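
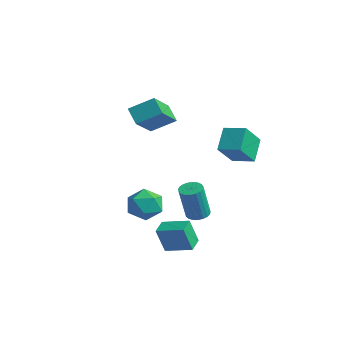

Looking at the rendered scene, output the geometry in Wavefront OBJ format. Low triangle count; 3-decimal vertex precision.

v 1.543 1.591 -2.194
v 2.136 1.735 -2.206
v 2.309 1.194 -0.299
v 1.717 1.049 -0.286
v 2.03 1.954 -2.135
v 2.203 1.413 -0.227
v 1.84 2.11 -2.073
v 2.013 1.569 -0.166
v 1.598 2.176 -2.032
v 1.771 1.635 -0.125
v 1.347 2.142 -2.019
v 1.521 1.6 -0.112
v 1.13 2.011 -2.037
v 1.304 1.47 -0.13
v 0.985 1.808 -2.081
v 1.158 1.267 -0.174
v 0.936 1.568 -2.145
v 1.109 1.026 -0.238
v 0.992 1.331 -2.217
v 1.165 0.79 -0.31
v 1.143 1.14 -2.285
v 1.316 0.598 -0.378
v 1.364 1.026 -2.338
v 1.537 0.484 -0.431
v 1.616 1.01 -2.365
v 1.789 0.468 -0.458
v 1.855 1.094 -2.363
v 2.028 0.553 -0.456
v 2.04 1.265 -2.331
v 2.213 0.723 -0.424
v 2.14 1.491 -2.276
v 2.313 0.95 -0.369
v -0.484 0.834 -1.652
v 0.083 0.027 -1.352
v -1.323 -0.147 -2.708
v -0.756 -0.954 -2.408
v -1.435 -0.532 -1.758
v -0.917 0.075 -1.106
v -0.323 -0.195 -2.954
v 0.195 0.412 -2.302
v 0.182 -0.608 -2.157
v -0.505 -0.817 -1.418
v -0.735 0.697 -2.642
v -1.422 0.488 -1.903
v 1.397 3.991 2.171
v 1.827 2.834 3.369
v 2.412 4.579 2.375
v 2.842 3.422 3.573
v 2.058 3.198 1.167
v 2.488 2.041 2.365
v 3.073 3.786 1.371
v 3.503 2.629 2.569
v 1.981 -0.227 -3.408
v 1.875 -0.674 -2.012
v 3.114 0.575 -3.066
v 3.008 0.128 -1.669
v 2.532 -0.928 -3.591
v 2.426 -1.375 -2.194
v 3.665 -0.126 -3.248
v 3.559 -0.573 -1.852
v -3.657 2.206 1.324
v -2.672 0.731 2.521
v -4.485 2.251 2.061
v -3.5 0.777 3.259
v -2.94 3.283 2.061
v -1.955 1.809 3.259
v -3.768 3.329 2.799
v -2.783 1.854 3.996
f 2 1 5
f 2 5 3
f 3 5 6
f 3 6 4
f 5 1 7
f 5 7 6
f 6 7 8
f 6 8 4
f 7 1 9
f 7 9 8
f 8 9 10
f 8 10 4
f 9 1 11
f 9 11 10
f 10 11 12
f 10 12 4
f 11 1 13
f 11 13 12
f 12 13 14
f 12 14 4
f 13 1 15
f 13 15 14
f 14 15 16
f 14 16 4
f 15 1 17
f 15 17 16
f 16 17 18
f 16 18 4
f 17 1 19
f 17 19 18
f 18 19 20
f 18 20 4
f 19 1 21
f 19 21 20
f 20 21 22
f 20 22 4
f 21 1 23
f 21 23 22
f 22 23 24
f 22 24 4
f 23 1 25
f 23 25 24
f 24 25 26
f 24 26 4
f 25 1 27
f 25 27 26
f 26 27 28
f 26 28 4
f 27 1 29
f 27 29 28
f 28 29 30
f 28 30 4
f 29 1 31
f 29 31 30
f 30 31 32
f 30 32 4
f 31 1 2
f 31 2 32
f 32 2 3
f 32 3 4
f 33 44 38
f 33 38 34
f 33 34 40
f 33 40 43
f 33 43 44
f 34 38 42
f 38 44 37
f 44 43 35
f 43 40 39
f 40 34 41
f 36 42 37
f 36 37 35
f 36 35 39
f 36 39 41
f 36 41 42
f 37 42 38
f 35 37 44
f 39 35 43
f 41 39 40
f 42 41 34
f 46 48 45
f 49 46 45
f 45 48 47
f 47 49 45
f 46 52 48
f 50 46 49
f 50 52 46
f 48 52 47
f 51 49 47
f 47 52 51
f 51 50 49
f 52 50 51
f 54 56 53
f 57 54 53
f 53 56 55
f 55 57 53
f 54 60 56
f 58 54 57
f 58 60 54
f 56 60 55
f 59 57 55
f 55 60 59
f 59 58 57
f 60 58 59
f 62 64 61
f 65 62 61
f 61 64 63
f 63 65 61
f 62 68 64
f 66 62 65
f 66 68 62
f 64 68 63
f 67 65 63
f 63 68 67
f 67 66 65
f 68 66 67



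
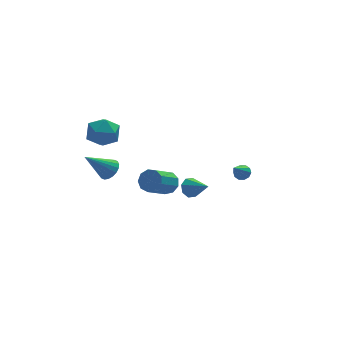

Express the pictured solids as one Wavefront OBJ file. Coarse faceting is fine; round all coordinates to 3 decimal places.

v -3.436 3.826 -1.538
v -2.424 3.665 -1.719
v -3.496 2.415 -0.621
v -2.484 2.254 -0.802
v -2.785 3.045 -0.196
v -2.747 3.917 -0.763
v -3.173 2.163 -1.577
v -3.135 3.035 -2.144
v -2.261 2.637 -1.744
v -2.021 3.182 -0.89
v -3.899 2.898 -1.45
v -3.659 3.443 -0.596
v 4.259 1.221 -4.516
v 4.513 0.796 -4.637
v 3.541 0.499 -3.484
v 4.678 0.947 -4.416
v 4.683 1.204 -4.233
v 4.527 1.467 -4.157
v 4.268 1.636 -4.219
v 4.006 1.647 -4.394
v 3.841 1.495 -4.615
v 3.836 1.239 -4.799
v 3.992 0.976 -4.874
v 4.251 0.807 -4.812
v 0.32 -2.572 -2.215
v 0.83 -2.514 -2.58
v 0.96 -3.608 -1.485
v 0.848 -2.229 -2.192
v 0.557 -2.145 -1.817
v 0.126 -2.311 -1.675
v -0.19 -2.63 -1.85
v -0.208 -2.915 -2.239
v 0.083 -2.999 -2.613
v 0.513 -2.833 -2.755
v -2.763 2.551 -3.889
v -2.381 2.983 -3.474
v -4.117 2.449 -2.531
v -2.56 3.184 -3.639
v -2.78 3.26 -3.852
v -2.997 3.196 -4.073
v -3.167 3.004 -4.258
v -3.257 2.722 -4.369
v -3.249 2.407 -4.385
v -3.145 2.12 -4.303
v -2.965 1.919 -4.139
v -2.745 1.843 -3.925
v -2.529 1.907 -3.704
v -2.359 2.099 -3.519
v -2.269 2.381 -3.408
v -2.276 2.696 -3.392
v -0.203 0.197 -3.752
v 0.349 -0.036 -3.335
v -0.785 -0.89 -2.311
v -1.337 -0.657 -2.728
v 0.176 0.4 -3.163
v -0.957 -0.454 -2.138
v -0.174 0.741 -3.266
v -1.307 -0.113 -2.242
v -0.538 0.827 -3.597
v -1.671 -0.027 -2.573
v -0.745 0.618 -4
v -1.879 -0.235 -2.976
v -0.699 0.213 -4.288
v -1.833 -0.641 -3.263
v -0.421 -0.2 -4.324
v -1.555 -1.054 -3.3
v -0.041 -0.428 -4.093
v -1.175 -1.281 -3.069
v 0.263 -0.363 -3.703
v -0.871 -1.216 -2.679
f 1 12 6
f 1 6 2
f 1 2 8
f 1 8 11
f 1 11 12
f 2 6 10
f 6 12 5
f 12 11 3
f 11 8 7
f 8 2 9
f 4 10 5
f 4 5 3
f 4 3 7
f 4 7 9
f 4 9 10
f 5 10 6
f 3 5 12
f 7 3 11
f 9 7 8
f 10 9 2
f 14 13 16
f 14 16 15
f 16 13 17
f 16 17 15
f 17 13 18
f 17 18 15
f 18 13 19
f 18 19 15
f 19 13 20
f 19 20 15
f 20 13 21
f 20 21 15
f 21 13 22
f 21 22 15
f 22 13 23
f 22 23 15
f 23 13 24
f 23 24 15
f 24 13 14
f 24 14 15
f 26 25 28
f 26 28 27
f 28 25 29
f 28 29 27
f 29 25 30
f 29 30 27
f 30 25 31
f 30 31 27
f 31 25 32
f 31 32 27
f 32 25 33
f 32 33 27
f 33 25 34
f 33 34 27
f 34 25 26
f 34 26 27
f 36 35 38
f 36 38 37
f 38 35 39
f 38 39 37
f 39 35 40
f 39 40 37
f 40 35 41
f 40 41 37
f 41 35 42
f 41 42 37
f 42 35 43
f 42 43 37
f 43 35 44
f 43 44 37
f 44 35 45
f 44 45 37
f 45 35 46
f 45 46 37
f 46 35 47
f 46 47 37
f 47 35 48
f 47 48 37
f 48 35 49
f 48 49 37
f 49 35 50
f 49 50 37
f 50 35 36
f 50 36 37
f 52 51 55
f 52 55 53
f 53 55 56
f 53 56 54
f 55 51 57
f 55 57 56
f 56 57 58
f 56 58 54
f 57 51 59
f 57 59 58
f 58 59 60
f 58 60 54
f 59 51 61
f 59 61 60
f 60 61 62
f 60 62 54
f 61 51 63
f 61 63 62
f 62 63 64
f 62 64 54
f 63 51 65
f 63 65 64
f 64 65 66
f 64 66 54
f 65 51 67
f 65 67 66
f 66 67 68
f 66 68 54
f 67 51 69
f 67 69 68
f 68 69 70
f 68 70 54
f 69 51 52
f 69 52 70
f 70 52 53
f 70 53 54



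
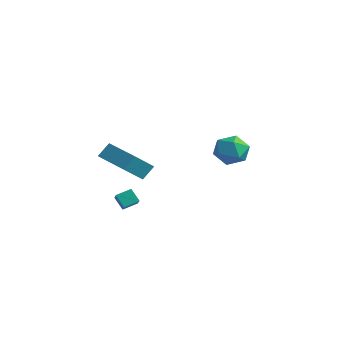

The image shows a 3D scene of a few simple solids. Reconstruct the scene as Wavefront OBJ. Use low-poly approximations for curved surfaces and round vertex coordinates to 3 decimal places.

v 3.396 3.825 -1.387
v 4.059 3.414 -2.011
v 3.161 2.386 -0.689
v 3.824 1.975 -1.313
v 4.13 2.614 -0.608
v 4.275 3.503 -1.04
v 2.945 2.297 -1.66
v 3.09 3.186 -2.092
v 3.78 2.469 -2.179
v 4.513 2.665 -1.529
v 2.707 3.135 -1.171
v 3.44 3.331 -0.521
v 1.823 -2.6 -1.694
v 1.976 -3.798 -0.723
v 1.901 -2.01 -0.979
v 2.054 -3.208 -0.008
v 3.826 -2.552 -1.952
v 3.979 -3.75 -0.981
v 3.904 -1.962 -1.237
v 4.057 -3.16 -0.266
v 3.576 -3.541 -3.749
v 3.088 -3.655 -3.112
v 3.801 -2.835 -3.449
v 3.313 -2.949 -2.813
v 4.427 -4.051 -3.187
v 3.939 -4.165 -2.551
v 4.652 -3.345 -2.888
v 4.164 -3.459 -2.251
f 1 12 6
f 1 6 2
f 1 2 8
f 1 8 11
f 1 11 12
f 2 6 10
f 6 12 5
f 12 11 3
f 11 8 7
f 8 2 9
f 4 10 5
f 4 5 3
f 4 3 7
f 4 7 9
f 4 9 10
f 5 10 6
f 3 5 12
f 7 3 11
f 9 7 8
f 10 9 2
f 14 16 13
f 17 14 13
f 13 16 15
f 15 17 13
f 14 20 16
f 18 14 17
f 18 20 14
f 16 20 15
f 19 17 15
f 15 20 19
f 19 18 17
f 20 18 19
f 22 24 21
f 25 22 21
f 21 24 23
f 23 25 21
f 22 28 24
f 26 22 25
f 26 28 22
f 24 28 23
f 27 25 23
f 23 28 27
f 27 26 25
f 28 26 27



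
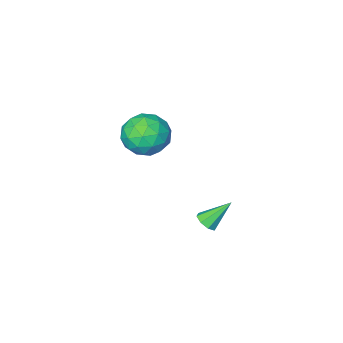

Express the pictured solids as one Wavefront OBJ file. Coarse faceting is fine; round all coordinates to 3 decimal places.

v 4.004 1.782 -2.734
v 4.365 1.575 -2.345
v 3.016 2.178 -1.606
v 4.436 1.997 -2.431
v 4.254 2.293 -2.694
v 3.925 2.29 -2.981
v 3.642 1.99 -3.123
v 3.571 1.568 -3.037
v 3.753 1.272 -2.774
v 4.082 1.275 -2.487
v 2.604 -3.537 -1.492
v 3.718 -3.229 -1.88
v 3.402 -4.491 0.04
v 4.516 -4.183 -0.348
v 3.765 -3.328 0.09
v 3.271 -2.738 -0.857
v 3.849 -4.982 -0.983
v 3.355 -4.392 -1.93
v 4.487 -4.122 -1.566
v 4.436 -3.099 -0.903
v 2.684 -4.621 -0.937
v 2.633 -3.598 -0.274
v 3.091 -3.3 -1.821
v 4.029 -4.42 -0.019
v 3.587 -3.918 0.238
v 4.242 -3.737 0.01
v 2.828 -3.011 -1.219
v 3.483 -2.83 -1.448
v 3.511 -2.888 -0.289
v 3.637 -4.89 -0.392
v 4.292 -4.709 -0.621
v 2.878 -3.983 -1.85
v 3.533 -3.802 -2.078
v 3.609 -4.832 -1.551
v 4.198 -3.643 -1.864
v 4.667 -4.203 -0.963
v 4.275 -4.673 -1.337
v 3.985 -4.327 -1.893
v 4.168 -3.042 -1.474
v 4.637 -3.602 -0.573
v 4.195 -3.1 -0.316
v 3.905 -2.754 -0.873
v 4.62 -3.567 -1.289
v 2.483 -4.118 -1.267
v 2.952 -4.678 -0.366
v 3.215 -4.966 -0.967
v 2.925 -4.62 -1.524
v 2.453 -3.517 -0.877
v 2.922 -4.077 0.024
v 3.135 -3.393 0.053
v 2.845 -3.047 -0.503
v 2.5 -4.153 -0.551
f 2 1 4
f 2 4 3
f 4 1 5
f 4 5 3
f 5 1 6
f 5 6 3
f 6 1 7
f 6 7 3
f 7 1 8
f 7 8 3
f 8 1 9
f 8 9 3
f 9 1 10
f 9 10 3
f 10 1 2
f 10 2 3
f 11 48 27
f 48 22 51
f 27 51 16
f 48 51 27
f 11 27 23
f 27 16 28
f 23 28 12
f 27 28 23
f 11 23 32
f 23 12 33
f 32 33 18
f 23 33 32
f 11 32 44
f 32 18 47
f 44 47 21
f 32 47 44
f 11 44 48
f 44 21 52
f 48 52 22
f 44 52 48
f 12 28 39
f 28 16 42
f 39 42 20
f 28 42 39
f 16 51 29
f 51 22 50
f 29 50 15
f 51 50 29
f 22 52 49
f 52 21 45
f 49 45 13
f 52 45 49
f 21 47 46
f 47 18 34
f 46 34 17
f 47 34 46
f 18 33 38
f 33 12 35
f 38 35 19
f 33 35 38
f 14 40 26
f 40 20 41
f 26 41 15
f 40 41 26
f 14 26 24
f 26 15 25
f 24 25 13
f 26 25 24
f 14 24 31
f 24 13 30
f 31 30 17
f 24 30 31
f 14 31 36
f 31 17 37
f 36 37 19
f 31 37 36
f 14 36 40
f 36 19 43
f 40 43 20
f 36 43 40
f 15 41 29
f 41 20 42
f 29 42 16
f 41 42 29
f 13 25 49
f 25 15 50
f 49 50 22
f 25 50 49
f 17 30 46
f 30 13 45
f 46 45 21
f 30 45 46
f 19 37 38
f 37 17 34
f 38 34 18
f 37 34 38
f 20 43 39
f 43 19 35
f 39 35 12
f 43 35 39



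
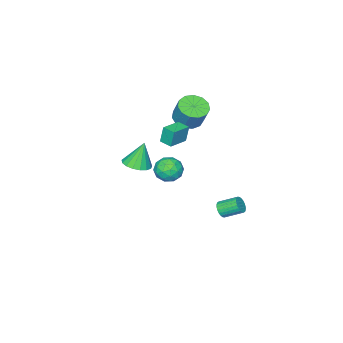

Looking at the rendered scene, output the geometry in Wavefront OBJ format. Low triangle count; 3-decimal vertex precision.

v -1.933 -1.434 3.189
v -1.133 -1.966 3.324
v -0.907 -1.278 4.705
v -1.707 -0.746 4.571
v -0.973 -1.509 3.07
v -0.747 -0.821 4.451
v -1.118 -1.029 2.854
v -0.892 -0.34 4.236
v -1.522 -0.677 2.745
v -1.296 0.012 4.126
v -2.056 -0.565 2.776
v -1.83 0.123 4.158
v -2.551 -0.73 2.939
v -2.325 -0.041 4.321
v -2.85 -1.118 3.181
v -2.624 -0.429 4.563
v -2.858 -1.606 3.426
v -2.632 -0.918 4.808
v -2.572 -2.04 3.596
v -2.346 -1.352 4.977
v -2.083 -2.282 3.636
v -1.857 -1.594 5.018
v -1.547 -2.254 3.535
v -1.321 -1.566 4.916
v -2.517 0.789 -4.295
v -2.257 0.623 -3.78
v -2.863 1.626 -3.151
v -3.123 1.791 -3.665
v -2.098 0.772 -3.865
v -2.704 1.775 -3.236
v -2.003 0.924 -4.016
v -2.609 1.927 -3.387
v -1.986 1.056 -4.209
v -2.593 2.058 -3.58
v -2.05 1.146 -4.415
v -2.657 2.149 -3.786
v -2.186 1.182 -4.603
v -2.792 2.185 -3.974
v -2.371 1.159 -4.744
v -2.977 2.161 -4.115
v -2.579 1.078 -4.816
v -3.185 2.081 -4.187
v -2.777 0.954 -4.809
v -3.383 1.957 -4.18
v -2.936 0.805 -4.724
v -3.542 1.808 -4.095
v -3.031 0.653 -4.573
v -3.637 1.656 -3.944
v -3.047 0.522 -4.38
v -3.654 1.524 -3.751
v -2.983 0.431 -4.174
v -3.59 1.434 -3.545
v -2.848 0.395 -3.986
v -3.454 1.398 -3.357
v -2.663 0.419 -3.845
v -3.269 1.421 -3.216
v -2.455 0.499 -3.773
v -3.061 1.502 -3.144
v 1.73 1.387 2.175
v 2.201 1.554 2.941
v 2.979 0.966 1.499
v 3.45 1.133 2.265
v 2.861 0.434 2.233
v 2.09 0.693 2.651
v 3.09 1.827 1.789
v 2.319 2.086 2.207
v 3.042 1.826 2.703
v 2.9 0.965 2.977
v 2.28 1.555 1.463
v 2.138 0.694 1.737
v 1.856 1.507 2.617
v 3.324 1.013 1.823
v 2.978 0.602 1.804
v 3.255 0.7 2.255
v 1.791 1.001 2.447
v 2.068 1.099 2.897
v 2.456 0.441 2.481
v 3.112 1.421 1.543
v 3.389 1.519 1.993
v 1.925 1.82 2.185
v 2.202 1.918 2.636
v 2.724 2.079 1.959
v 2.627 1.765 2.927
v 3.361 1.518 2.53
v 3.149 1.926 2.25
v 2.696 2.078 2.496
v 2.544 1.259 3.089
v 3.278 1.012 2.692
v 2.932 0.601 2.673
v 2.479 0.753 2.918
v 3.038 1.419 2.949
v 1.902 1.508 1.748
v 2.636 1.261 1.351
v 2.701 1.767 1.522
v 2.248 1.919 1.767
v 1.819 1.002 1.91
v 2.553 0.755 1.513
v 2.484 0.442 1.944
v 2.031 0.594 2.19
v 2.142 1.101 1.491
v -0.451 -1.072 2.496
v -0.62 -0.97 3.649
v -0.475 -0.246 2.42
v -0.644 -0.144 3.573
v 0.884 -1.016 2.687
v 0.715 -0.914 3.84
v 0.86 -0.19 2.611
v 0.691 -0.088 3.764
v 1.2 -2.617 0.123
v 1.999 -2.177 0.307
v 0.72 -2.443 1.797
v 1.721 -1.849 0.193
v 1.323 -1.697 0.063
v 0.897 -1.755 -0.053
v 0.541 -2.011 -0.129
v 0.336 -2.406 -0.147
v 0.329 -2.848 -0.103
v 0.521 -3.238 -0.008
v 0.869 -3.486 0.118
v 1.293 -3.534 0.245
v 1.696 -3.372 0.344
v 1.985 -3.037 0.392
v 2.094 -2.606 0.379
f 2 1 5
f 2 5 3
f 3 5 6
f 3 6 4
f 5 1 7
f 5 7 6
f 6 7 8
f 6 8 4
f 7 1 9
f 7 9 8
f 8 9 10
f 8 10 4
f 9 1 11
f 9 11 10
f 10 11 12
f 10 12 4
f 11 1 13
f 11 13 12
f 12 13 14
f 12 14 4
f 13 1 15
f 13 15 14
f 14 15 16
f 14 16 4
f 15 1 17
f 15 17 16
f 16 17 18
f 16 18 4
f 17 1 19
f 17 19 18
f 18 19 20
f 18 20 4
f 19 1 21
f 19 21 20
f 20 21 22
f 20 22 4
f 21 1 23
f 21 23 22
f 22 23 24
f 22 24 4
f 23 1 2
f 23 2 24
f 24 2 3
f 24 3 4
f 26 25 29
f 26 29 27
f 27 29 30
f 27 30 28
f 29 25 31
f 29 31 30
f 30 31 32
f 30 32 28
f 31 25 33
f 31 33 32
f 32 33 34
f 32 34 28
f 33 25 35
f 33 35 34
f 34 35 36
f 34 36 28
f 35 25 37
f 35 37 36
f 36 37 38
f 36 38 28
f 37 25 39
f 37 39 38
f 38 39 40
f 38 40 28
f 39 25 41
f 39 41 40
f 40 41 42
f 40 42 28
f 41 25 43
f 41 43 42
f 42 43 44
f 42 44 28
f 43 25 45
f 43 45 44
f 44 45 46
f 44 46 28
f 45 25 47
f 45 47 46
f 46 47 48
f 46 48 28
f 47 25 49
f 47 49 48
f 48 49 50
f 48 50 28
f 49 25 51
f 49 51 50
f 50 51 52
f 50 52 28
f 51 25 53
f 51 53 52
f 52 53 54
f 52 54 28
f 53 25 55
f 53 55 54
f 54 55 56
f 54 56 28
f 55 25 57
f 55 57 56
f 56 57 58
f 56 58 28
f 57 25 26
f 57 26 58
f 58 26 27
f 58 27 28
f 59 96 75
f 96 70 99
f 75 99 64
f 96 99 75
f 59 75 71
f 75 64 76
f 71 76 60
f 75 76 71
f 59 71 80
f 71 60 81
f 80 81 66
f 71 81 80
f 59 80 92
f 80 66 95
f 92 95 69
f 80 95 92
f 59 92 96
f 92 69 100
f 96 100 70
f 92 100 96
f 60 76 87
f 76 64 90
f 87 90 68
f 76 90 87
f 64 99 77
f 99 70 98
f 77 98 63
f 99 98 77
f 70 100 97
f 100 69 93
f 97 93 61
f 100 93 97
f 69 95 94
f 95 66 82
f 94 82 65
f 95 82 94
f 66 81 86
f 81 60 83
f 86 83 67
f 81 83 86
f 62 88 74
f 88 68 89
f 74 89 63
f 88 89 74
f 62 74 72
f 74 63 73
f 72 73 61
f 74 73 72
f 62 72 79
f 72 61 78
f 79 78 65
f 72 78 79
f 62 79 84
f 79 65 85
f 84 85 67
f 79 85 84
f 62 84 88
f 84 67 91
f 88 91 68
f 84 91 88
f 63 89 77
f 89 68 90
f 77 90 64
f 89 90 77
f 61 73 97
f 73 63 98
f 97 98 70
f 73 98 97
f 65 78 94
f 78 61 93
f 94 93 69
f 78 93 94
f 67 85 86
f 85 65 82
f 86 82 66
f 85 82 86
f 68 91 87
f 91 67 83
f 87 83 60
f 91 83 87
f 102 104 101
f 105 102 101
f 101 104 103
f 103 105 101
f 102 108 104
f 106 102 105
f 106 108 102
f 104 108 103
f 107 105 103
f 103 108 107
f 107 106 105
f 108 106 107
f 110 109 112
f 110 112 111
f 112 109 113
f 112 113 111
f 113 109 114
f 113 114 111
f 114 109 115
f 114 115 111
f 115 109 116
f 115 116 111
f 116 109 117
f 116 117 111
f 117 109 118
f 117 118 111
f 118 109 119
f 118 119 111
f 119 109 120
f 119 120 111
f 120 109 121
f 120 121 111
f 121 109 122
f 121 122 111
f 122 109 123
f 122 123 111
f 123 109 110
f 123 110 111



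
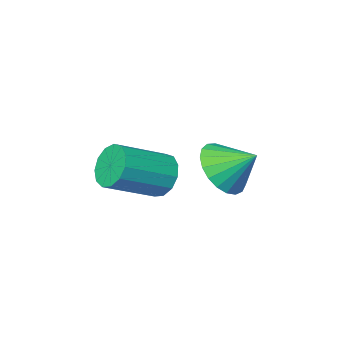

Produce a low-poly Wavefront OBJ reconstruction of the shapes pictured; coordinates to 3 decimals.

v -0.724 -0.812 1.841
v -0.419 -1.092 1.169
v 1.189 -1.209 1.946
v 0.884 -0.928 2.619
v -0.378 -0.649 1.15
v 1.23 -0.766 1.927
v -0.447 -0.258 1.351
v 1.161 -0.375 2.128
v -0.604 -0.042 1.707
v 1.005 -0.159 2.485
v -0.799 -0.071 2.107
v 0.81 -0.188 2.884
v -0.97 -0.335 2.422
v 0.638 -0.452 3.199
v -1.063 -0.75 2.552
v 0.545 -0.867 3.329
v -1.049 -1.185 2.457
v 0.559 -1.301 3.235
v -0.931 -1.501 2.167
v 0.677 -1.618 2.944
v -0.748 -1.598 1.773
v 0.86 -1.715 2.55
v -0.557 -1.446 1.401
v 1.051 -1.563 2.178
v -2.675 -0.677 1.65
v -1.907 -0.71 2.321
v -3.305 0.137 2.41
v -1.792 -0.387 2.071
v -1.83 -0.115 1.748
v -2.013 0.06 1.408
v -2.311 0.107 1.11
v -2.672 0.019 0.905
v -3.034 -0.189 0.829
v -3.333 -0.483 0.895
v -3.519 -0.809 1.092
v -3.558 -1.113 1.385
v -3.445 -1.342 1.724
v -3.199 -1.456 2.05
v -2.862 -1.435 2.307
v -2.493 -1.283 2.45
v -2.155 -1.027 2.455
f 2 1 5
f 2 5 3
f 3 5 6
f 3 6 4
f 5 1 7
f 5 7 6
f 6 7 8
f 6 8 4
f 7 1 9
f 7 9 8
f 8 9 10
f 8 10 4
f 9 1 11
f 9 11 10
f 10 11 12
f 10 12 4
f 11 1 13
f 11 13 12
f 12 13 14
f 12 14 4
f 13 1 15
f 13 15 14
f 14 15 16
f 14 16 4
f 15 1 17
f 15 17 16
f 16 17 18
f 16 18 4
f 17 1 19
f 17 19 18
f 18 19 20
f 18 20 4
f 19 1 21
f 19 21 20
f 20 21 22
f 20 22 4
f 21 1 23
f 21 23 22
f 22 23 24
f 22 24 4
f 23 1 2
f 23 2 24
f 24 2 3
f 24 3 4
f 26 25 28
f 26 28 27
f 28 25 29
f 28 29 27
f 29 25 30
f 29 30 27
f 30 25 31
f 30 31 27
f 31 25 32
f 31 32 27
f 32 25 33
f 32 33 27
f 33 25 34
f 33 34 27
f 34 25 35
f 34 35 27
f 35 25 36
f 35 36 27
f 36 25 37
f 36 37 27
f 37 25 38
f 37 38 27
f 38 25 39
f 38 39 27
f 39 25 40
f 39 40 27
f 40 25 41
f 40 41 27
f 41 25 26
f 41 26 27



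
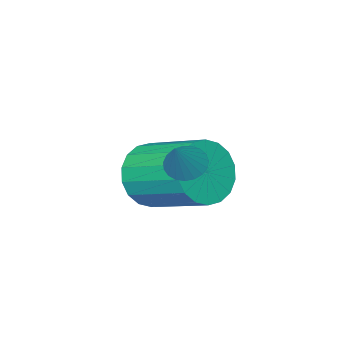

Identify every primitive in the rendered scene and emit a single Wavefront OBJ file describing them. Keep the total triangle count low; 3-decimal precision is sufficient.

v 2.891 2.343 0.716
v 3.198 2.645 0.358
v 3.629 2.737 1.684
v 3.034 2.798 0.422
v 2.845 2.871 0.536
v 2.664 2.854 0.681
v 2.522 2.748 0.832
v 2.444 2.572 0.963
v 2.443 2.356 1.052
v 2.52 2.139 1.082
v 2.661 1.956 1.049
v 2.841 1.841 0.958
v 3.031 1.812 0.825
v 3.196 1.875 0.674
v 3.308 2.019 0.529
v 3.348 2.219 0.417
v 3.31 2.441 0.357
v 1.413 -0.554 -1.574
v 1.777 -0.123 -2.447
v 1.571 1.766 -1.6
v 1.207 1.334 -0.726
v 1.32 -0.139 -2.522
v 1.115 1.75 -1.675
v 0.882 -0.237 -2.41
v 0.677 1.652 -1.563
v 0.549 -0.398 -2.132
v 0.344 1.491 -1.284
v 0.387 -0.59 -1.743
v 0.182 1.299 -0.896
v 0.428 -0.775 -1.321
v 0.223 1.114 -0.473
v 0.664 -0.916 -0.949
v 0.459 0.972 -0.101
v 1.049 -0.986 -0.7
v 0.843 0.903 0.147
v 1.505 -0.97 -0.625
v 1.3 0.919 0.222
v 1.943 -0.872 -0.737
v 1.738 1.017 0.11
v 2.276 -0.711 -1.016
v 2.071 1.178 -0.168
v 2.438 -0.519 -1.404
v 2.233 1.37 -0.557
v 2.397 -0.334 -1.827
v 2.192 1.555 -0.979
v 2.161 -0.192 -2.199
v 1.956 1.696 -1.351
f 2 1 4
f 2 4 3
f 4 1 5
f 4 5 3
f 5 1 6
f 5 6 3
f 6 1 7
f 6 7 3
f 7 1 8
f 7 8 3
f 8 1 9
f 8 9 3
f 9 1 10
f 9 10 3
f 10 1 11
f 10 11 3
f 11 1 12
f 11 12 3
f 12 1 13
f 12 13 3
f 13 1 14
f 13 14 3
f 14 1 15
f 14 15 3
f 15 1 16
f 15 16 3
f 16 1 17
f 16 17 3
f 17 1 2
f 17 2 3
f 19 18 22
f 19 22 20
f 20 22 23
f 20 23 21
f 22 18 24
f 22 24 23
f 23 24 25
f 23 25 21
f 24 18 26
f 24 26 25
f 25 26 27
f 25 27 21
f 26 18 28
f 26 28 27
f 27 28 29
f 27 29 21
f 28 18 30
f 28 30 29
f 29 30 31
f 29 31 21
f 30 18 32
f 30 32 31
f 31 32 33
f 31 33 21
f 32 18 34
f 32 34 33
f 33 34 35
f 33 35 21
f 34 18 36
f 34 36 35
f 35 36 37
f 35 37 21
f 36 18 38
f 36 38 37
f 37 38 39
f 37 39 21
f 38 18 40
f 38 40 39
f 39 40 41
f 39 41 21
f 40 18 42
f 40 42 41
f 41 42 43
f 41 43 21
f 42 18 44
f 42 44 43
f 43 44 45
f 43 45 21
f 44 18 46
f 44 46 45
f 45 46 47
f 45 47 21
f 46 18 19
f 46 19 47
f 47 19 20
f 47 20 21



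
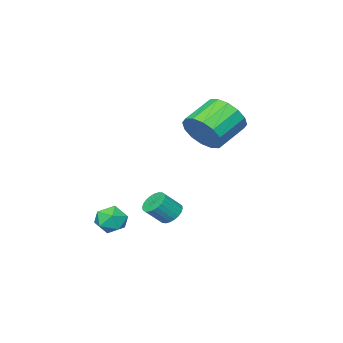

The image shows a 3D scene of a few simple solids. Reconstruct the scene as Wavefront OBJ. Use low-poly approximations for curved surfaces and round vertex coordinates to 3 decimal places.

v -2.148 1.933 1.953
v -1.745 2.4 2.74
v -3.109 2.374 3.454
v -3.512 1.907 2.667
v -1.914 2.78 2.431
v -3.278 2.753 3.145
v -2.146 2.932 1.994
v -3.51 2.906 2.708
v -2.378 2.817 1.546
v -3.742 2.791 2.26
v -2.549 2.465 1.207
v -3.913 2.439 1.921
v -2.612 1.971 1.068
v -3.976 1.944 1.782
v -2.551 1.466 1.166
v -3.915 1.44 1.88
v -2.382 1.087 1.475
v -3.746 1.06 2.189
v -2.15 0.934 1.912
v -3.514 0.908 2.626
v -1.918 1.049 2.36
v -3.282 1.023 3.074
v -1.747 1.401 2.699
v -3.111 1.375 3.413
v -1.684 1.896 2.838
v -3.048 1.869 3.552
v 0.406 2.916 -1.347
v 0.833 3.087 -1.685
v 1.5 2.835 -0.97
v 1.074 2.664 -0.633
v 0.786 3.275 -1.575
v 1.454 3.022 -0.861
v 0.682 3.408 -1.431
v 1.349 3.156 -0.716
v 0.536 3.466 -1.274
v 1.203 3.214 -0.559
v 0.37 3.441 -1.128
v 1.037 3.189 -0.413
v 0.209 3.336 -1.016
v 0.877 3.083 -0.301
v 0.079 3.167 -0.954
v 0.746 2.914 -0.239
v -0.001 2.959 -0.952
v 0.666 2.707 -0.237
v -0.02 2.745 -1.01
v 0.647 2.493 -0.295
v 0.026 2.558 -1.119
v 0.694 2.305 -0.405
v 0.131 2.424 -1.264
v 0.798 2.172 -0.549
v 0.277 2.366 -1.421
v 0.944 2.114 -0.706
v 0.443 2.391 -1.567
v 1.11 2.139 -0.852
v 0.603 2.497 -1.679
v 1.271 2.244 -0.964
v 0.734 2.666 -1.741
v 1.401 2.413 -1.026
v 0.814 2.873 -1.743
v 1.481 2.621 -1.028
v 1.956 1.664 -2.121
v 2.469 1.158 -1.971
v 1.111 0.922 -1.729
v 1.624 0.416 -1.579
v 1.588 1.034 -1.18
v 2.11 1.492 -1.422
v 1.47 0.588 -2.278
v 1.992 1.046 -2.52
v 2.169 0.493 -2.068
v 2.242 0.769 -1.389
v 1.338 1.311 -2.311
v 1.411 1.587 -1.632
f 2 1 5
f 2 5 3
f 3 5 6
f 3 6 4
f 5 1 7
f 5 7 6
f 6 7 8
f 6 8 4
f 7 1 9
f 7 9 8
f 8 9 10
f 8 10 4
f 9 1 11
f 9 11 10
f 10 11 12
f 10 12 4
f 11 1 13
f 11 13 12
f 12 13 14
f 12 14 4
f 13 1 15
f 13 15 14
f 14 15 16
f 14 16 4
f 15 1 17
f 15 17 16
f 16 17 18
f 16 18 4
f 17 1 19
f 17 19 18
f 18 19 20
f 18 20 4
f 19 1 21
f 19 21 20
f 20 21 22
f 20 22 4
f 21 1 23
f 21 23 22
f 22 23 24
f 22 24 4
f 23 1 25
f 23 25 24
f 24 25 26
f 24 26 4
f 25 1 2
f 25 2 26
f 26 2 3
f 26 3 4
f 28 27 31
f 28 31 29
f 29 31 32
f 29 32 30
f 31 27 33
f 31 33 32
f 32 33 34
f 32 34 30
f 33 27 35
f 33 35 34
f 34 35 36
f 34 36 30
f 35 27 37
f 35 37 36
f 36 37 38
f 36 38 30
f 37 27 39
f 37 39 38
f 38 39 40
f 38 40 30
f 39 27 41
f 39 41 40
f 40 41 42
f 40 42 30
f 41 27 43
f 41 43 42
f 42 43 44
f 42 44 30
f 43 27 45
f 43 45 44
f 44 45 46
f 44 46 30
f 45 27 47
f 45 47 46
f 46 47 48
f 46 48 30
f 47 27 49
f 47 49 48
f 48 49 50
f 48 50 30
f 49 27 51
f 49 51 50
f 50 51 52
f 50 52 30
f 51 27 53
f 51 53 52
f 52 53 54
f 52 54 30
f 53 27 55
f 53 55 54
f 54 55 56
f 54 56 30
f 55 27 57
f 55 57 56
f 56 57 58
f 56 58 30
f 57 27 59
f 57 59 58
f 58 59 60
f 58 60 30
f 59 27 28
f 59 28 60
f 60 28 29
f 60 29 30
f 61 72 66
f 61 66 62
f 61 62 68
f 61 68 71
f 61 71 72
f 62 66 70
f 66 72 65
f 72 71 63
f 71 68 67
f 68 62 69
f 64 70 65
f 64 65 63
f 64 63 67
f 64 67 69
f 64 69 70
f 65 70 66
f 63 65 72
f 67 63 71
f 69 67 68
f 70 69 62



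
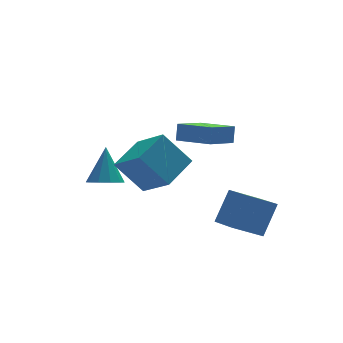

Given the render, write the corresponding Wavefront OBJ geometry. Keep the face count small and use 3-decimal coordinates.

v 0.315 -3.305 1.158
v 0.507 -3.018 2.022
v -0.654 -1.758 0.86
v -0.462 -1.471 1.724
v 1.802 -2.489 0.556
v 1.994 -2.202 1.42
v 0.833 -0.942 0.258
v 1.025 -0.655 1.122
v -2.467 2.406 -3.542
v -1.915 2.974 -3.968
v -2.053 3.354 -1.738
v -2.424 3.197 -3.968
v -2.95 3.118 -3.806
v -3.292 2.767 -3.542
v -3.319 2.278 -3.279
v -3.02 1.838 -3.116
v -2.511 1.614 -3.116
v -1.985 1.693 -3.278
v -1.643 2.044 -3.542
v -1.616 2.534 -3.805
v -3.057 -3.383 1.044
v -1.533 -2.374 1.693
v -3.632 -1.816 -0.04
v -2.107 -0.807 0.609
v -1.953 -4.053 -0.509
v -0.428 -3.044 0.14
v -2.527 -2.486 -1.593
v -1.003 -1.477 -0.944
v 1.041 -4.062 -3.894
v 1.972 -3.546 -2.308
v 0.982 -2.361 -4.413
v 1.914 -1.845 -2.828
v 2.506 -4.255 -4.692
v 3.438 -3.739 -3.107
v 2.448 -2.554 -5.212
v 3.379 -2.038 -3.626
f 2 4 1
f 5 2 1
f 1 4 3
f 3 5 1
f 2 8 4
f 6 2 5
f 6 8 2
f 4 8 3
f 7 5 3
f 3 8 7
f 7 6 5
f 8 6 7
f 10 9 12
f 10 12 11
f 12 9 13
f 12 13 11
f 13 9 14
f 13 14 11
f 14 9 15
f 14 15 11
f 15 9 16
f 15 16 11
f 16 9 17
f 16 17 11
f 17 9 18
f 17 18 11
f 18 9 19
f 18 19 11
f 19 9 20
f 19 20 11
f 20 9 10
f 20 10 11
f 22 24 21
f 25 22 21
f 21 24 23
f 23 25 21
f 22 28 24
f 26 22 25
f 26 28 22
f 24 28 23
f 27 25 23
f 23 28 27
f 27 26 25
f 28 26 27
f 30 32 29
f 33 30 29
f 29 32 31
f 31 33 29
f 30 36 32
f 34 30 33
f 34 36 30
f 32 36 31
f 35 33 31
f 31 36 35
f 35 34 33
f 36 34 35



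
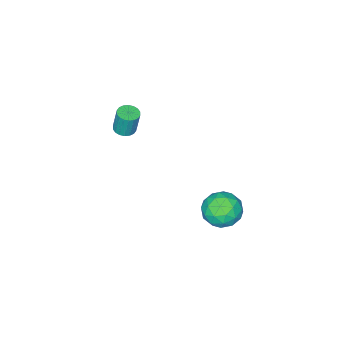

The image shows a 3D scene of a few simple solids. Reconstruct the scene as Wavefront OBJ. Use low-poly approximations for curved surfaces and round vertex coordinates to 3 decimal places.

v 2.641 2.948 0.513
v 3.162 3.278 1.429
v 4.158 2.222 -0.089
v 4.679 2.552 0.827
v 3.918 1.754 0.882
v 2.98 2.203 1.254
v 4.34 3.297 0.086
v 3.402 3.746 0.458
v 4.212 3.493 1.165
v 3.951 2.54 1.657
v 3.369 2.96 -0.317
v 3.108 2.007 0.175
v 2.768 3.177 1.024
v 4.552 2.323 0.316
v 4.104 1.855 0.348
v 4.411 2.048 0.887
v 2.661 2.545 0.921
v 2.968 2.739 1.459
v 3.412 1.843 1.138
v 4.352 2.761 -0.119
v 4.659 2.955 0.419
v 2.909 3.452 0.453
v 3.216 3.645 0.992
v 3.908 3.657 0.202
v 3.692 3.497 1.407
v 4.584 3.071 1.053
v 4.384 3.509 0.618
v 3.833 3.772 0.836
v 3.539 2.937 1.696
v 4.43 2.51 1.342
v 3.983 2.041 1.374
v 3.432 2.305 1.593
v 4.156 3.064 1.541
v 2.89 2.99 -0.002
v 3.781 2.563 -0.356
v 3.888 3.195 -0.253
v 3.337 3.459 -0.034
v 2.736 2.429 0.287
v 3.628 2.003 -0.067
v 3.487 1.728 0.504
v 2.936 1.991 0.722
v 3.164 2.436 -0.201
v 3.704 -3.92 2.747
v 4.267 -3.712 2.728
v 4.219 -3.452 4.134
v 3.656 -3.66 4.153
v 4.121 -3.493 2.683
v 4.073 -3.233 4.088
v 3.892 -3.359 2.65
v 3.844 -3.099 4.055
v 3.627 -3.335 2.637
v 3.579 -3.076 4.042
v 3.376 -3.428 2.645
v 3.328 -3.168 4.051
v 3.191 -3.618 2.674
v 3.143 -3.358 4.079
v 3.107 -3.868 2.717
v 3.059 -3.608 4.123
v 3.141 -4.128 2.766
v 3.093 -3.868 4.172
v 3.287 -4.347 2.812
v 3.239 -4.087 4.217
v 3.516 -4.481 2.845
v 3.468 -4.221 4.25
v 3.781 -4.504 2.858
v 3.733 -4.245 4.263
v 4.032 -4.412 2.849
v 3.984 -4.152 4.255
v 4.217 -4.222 2.821
v 4.169 -3.962 4.226
v 4.301 -3.972 2.777
v 4.253 -3.712 4.183
f 1 38 17
f 38 12 41
f 17 41 6
f 38 41 17
f 1 17 13
f 17 6 18
f 13 18 2
f 17 18 13
f 1 13 22
f 13 2 23
f 22 23 8
f 13 23 22
f 1 22 34
f 22 8 37
f 34 37 11
f 22 37 34
f 1 34 38
f 34 11 42
f 38 42 12
f 34 42 38
f 2 18 29
f 18 6 32
f 29 32 10
f 18 32 29
f 6 41 19
f 41 12 40
f 19 40 5
f 41 40 19
f 12 42 39
f 42 11 35
f 39 35 3
f 42 35 39
f 11 37 36
f 37 8 24
f 36 24 7
f 37 24 36
f 8 23 28
f 23 2 25
f 28 25 9
f 23 25 28
f 4 30 16
f 30 10 31
f 16 31 5
f 30 31 16
f 4 16 14
f 16 5 15
f 14 15 3
f 16 15 14
f 4 14 21
f 14 3 20
f 21 20 7
f 14 20 21
f 4 21 26
f 21 7 27
f 26 27 9
f 21 27 26
f 4 26 30
f 26 9 33
f 30 33 10
f 26 33 30
f 5 31 19
f 31 10 32
f 19 32 6
f 31 32 19
f 3 15 39
f 15 5 40
f 39 40 12
f 15 40 39
f 7 20 36
f 20 3 35
f 36 35 11
f 20 35 36
f 9 27 28
f 27 7 24
f 28 24 8
f 27 24 28
f 10 33 29
f 33 9 25
f 29 25 2
f 33 25 29
f 44 43 47
f 44 47 45
f 45 47 48
f 45 48 46
f 47 43 49
f 47 49 48
f 48 49 50
f 48 50 46
f 49 43 51
f 49 51 50
f 50 51 52
f 50 52 46
f 51 43 53
f 51 53 52
f 52 53 54
f 52 54 46
f 53 43 55
f 53 55 54
f 54 55 56
f 54 56 46
f 55 43 57
f 55 57 56
f 56 57 58
f 56 58 46
f 57 43 59
f 57 59 58
f 58 59 60
f 58 60 46
f 59 43 61
f 59 61 60
f 60 61 62
f 60 62 46
f 61 43 63
f 61 63 62
f 62 63 64
f 62 64 46
f 63 43 65
f 63 65 64
f 64 65 66
f 64 66 46
f 65 43 67
f 65 67 66
f 66 67 68
f 66 68 46
f 67 43 69
f 67 69 68
f 68 69 70
f 68 70 46
f 69 43 71
f 69 71 70
f 70 71 72
f 70 72 46
f 71 43 44
f 71 44 72
f 72 44 45
f 72 45 46



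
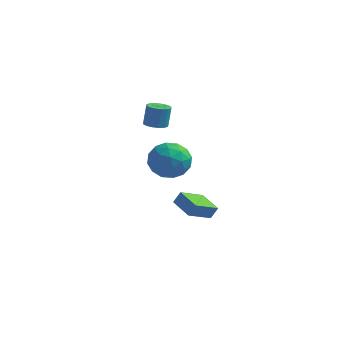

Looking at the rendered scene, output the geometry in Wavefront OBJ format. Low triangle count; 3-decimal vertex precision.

v -1.958 0.581 0.497
v -0.774 0.795 0.117
v -1.286 -0.855 1.783
v -0.102 -0.641 1.403
v -0.715 0.23 2.078
v -1.131 1.118 1.284
v -0.929 -1.178 0.616
v -1.345 -0.29 -0.178
v -0.139 -0.292 0.191
v -0.006 0.579 1.094
v -2.054 -0.639 0.806
v -1.921 0.232 1.709
v -1.425 0.814 0.195
v -0.635 -0.874 1.705
v -0.995 -0.362 2.103
v -0.299 -0.236 1.879
v -1.635 1.004 0.88
v -0.939 1.13 0.657
v -0.904 0.798 1.81
v -1.121 -1.19 1.243
v -0.425 -1.064 1.02
v -1.761 0.176 0.021
v -1.065 0.302 -0.203
v -1.156 -0.858 0.09
v -0.356 0.301 0.014
v 0.04 -0.543 0.77
v -0.447 -0.859 0.307
v -0.691 -0.337 -0.16
v -0.278 0.813 0.545
v 0.118 -0.032 1.301
v -0.243 0.481 1.698
v -0.487 1.003 1.231
v 0.096 0.174 0.589
v -2.178 -0.028 0.599
v -1.782 -0.873 1.355
v -1.573 -1.063 0.669
v -1.817 -0.541 0.202
v -2.1 0.483 1.13
v -1.704 -0.361 1.886
v -1.369 0.277 2.06
v -1.613 0.799 1.593
v -2.156 -0.234 1.311
v -0.483 1.317 -4.028
v -0.155 1.566 -3.307
v -1.73 2.2 -3.766
v -1.402 2.45 -3.046
v 0.302 2.67 -4.854
v 0.63 2.92 -4.134
v -0.945 3.554 -4.593
v -0.617 3.803 -3.872
v -2.35 1.23 2.751
v -1.667 1.307 2.698
v -1.606 1.627 3.957
v -2.29 1.55 4.009
v -1.802 1.629 2.623
v -1.741 1.949 3.881
v -2.084 1.844 2.582
v -2.024 2.164 3.84
v -2.438 1.894 2.586
v -2.377 2.214 3.844
v -2.768 1.767 2.634
v -2.707 2.087 3.893
v -2.986 1.495 2.714
v -2.926 1.816 3.972
v -3.034 1.153 2.803
v -2.973 1.473 4.062
v -2.899 0.831 2.879
v -2.838 1.151 4.137
v -2.616 0.616 2.92
v -2.556 0.936 4.178
v -2.263 0.566 2.916
v -2.202 0.886 4.174
v -1.933 0.693 2.867
v -1.872 1.013 4.126
v -1.714 0.964 2.788
v -1.654 1.285 4.046
f 1 38 17
f 38 12 41
f 17 41 6
f 38 41 17
f 1 17 13
f 17 6 18
f 13 18 2
f 17 18 13
f 1 13 22
f 13 2 23
f 22 23 8
f 13 23 22
f 1 22 34
f 22 8 37
f 34 37 11
f 22 37 34
f 1 34 38
f 34 11 42
f 38 42 12
f 34 42 38
f 2 18 29
f 18 6 32
f 29 32 10
f 18 32 29
f 6 41 19
f 41 12 40
f 19 40 5
f 41 40 19
f 12 42 39
f 42 11 35
f 39 35 3
f 42 35 39
f 11 37 36
f 37 8 24
f 36 24 7
f 37 24 36
f 8 23 28
f 23 2 25
f 28 25 9
f 23 25 28
f 4 30 16
f 30 10 31
f 16 31 5
f 30 31 16
f 4 16 14
f 16 5 15
f 14 15 3
f 16 15 14
f 4 14 21
f 14 3 20
f 21 20 7
f 14 20 21
f 4 21 26
f 21 7 27
f 26 27 9
f 21 27 26
f 4 26 30
f 26 9 33
f 30 33 10
f 26 33 30
f 5 31 19
f 31 10 32
f 19 32 6
f 31 32 19
f 3 15 39
f 15 5 40
f 39 40 12
f 15 40 39
f 7 20 36
f 20 3 35
f 36 35 11
f 20 35 36
f 9 27 28
f 27 7 24
f 28 24 8
f 27 24 28
f 10 33 29
f 33 9 25
f 29 25 2
f 33 25 29
f 44 46 43
f 47 44 43
f 43 46 45
f 45 47 43
f 44 50 46
f 48 44 47
f 48 50 44
f 46 50 45
f 49 47 45
f 45 50 49
f 49 48 47
f 50 48 49
f 52 51 55
f 52 55 53
f 53 55 56
f 53 56 54
f 55 51 57
f 55 57 56
f 56 57 58
f 56 58 54
f 57 51 59
f 57 59 58
f 58 59 60
f 58 60 54
f 59 51 61
f 59 61 60
f 60 61 62
f 60 62 54
f 61 51 63
f 61 63 62
f 62 63 64
f 62 64 54
f 63 51 65
f 63 65 64
f 64 65 66
f 64 66 54
f 65 51 67
f 65 67 66
f 66 67 68
f 66 68 54
f 67 51 69
f 67 69 68
f 68 69 70
f 68 70 54
f 69 51 71
f 69 71 70
f 70 71 72
f 70 72 54
f 71 51 73
f 71 73 72
f 72 73 74
f 72 74 54
f 73 51 75
f 73 75 74
f 74 75 76
f 74 76 54
f 75 51 52
f 75 52 76
f 76 52 53
f 76 53 54



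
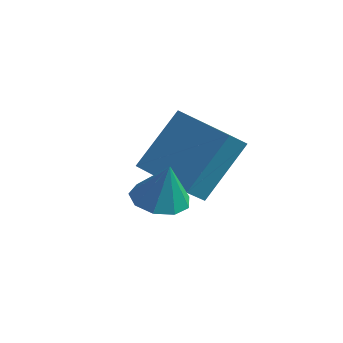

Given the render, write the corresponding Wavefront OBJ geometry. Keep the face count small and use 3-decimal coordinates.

v 1.408 0.959 -3.719
v 2.071 0.534 -3.861
v 1.692 0.981 -2.461
v 2.181 1.069 -3.895
v 1.929 1.552 -3.847
v 1.433 1.758 -3.739
v 0.926 1.59 -3.622
v 0.644 1.126 -3.55
v 0.72 0.584 -3.557
v 1.118 0.217 -3.64
v 1.651 0.197 -3.76
v -0.012 3.159 -4.533
v -0.243 2.598 -3.967
v 0.498 4.527 -2.969
v 0.267 3.966 -2.402
v 1.933 2.394 -4.498
v 1.702 1.833 -3.931
v 2.443 3.762 -2.933
v 2.212 3.201 -2.367
f 2 1 4
f 2 4 3
f 4 1 5
f 4 5 3
f 5 1 6
f 5 6 3
f 6 1 7
f 6 7 3
f 7 1 8
f 7 8 3
f 8 1 9
f 8 9 3
f 9 1 10
f 9 10 3
f 10 1 11
f 10 11 3
f 11 1 2
f 11 2 3
f 13 15 12
f 16 13 12
f 12 15 14
f 14 16 12
f 13 19 15
f 17 13 16
f 17 19 13
f 15 19 14
f 18 16 14
f 14 19 18
f 18 17 16
f 19 17 18



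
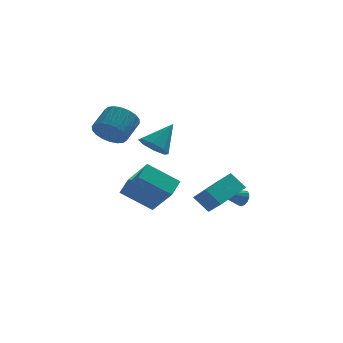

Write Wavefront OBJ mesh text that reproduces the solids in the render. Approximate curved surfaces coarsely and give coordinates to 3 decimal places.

v 0.55 -2.299 -0.379
v 1.056 -3.057 0.386
v 1.976 -0.82 0.143
v 2.482 -1.578 0.908
v 1.258 -2.682 -1.228
v 1.764 -3.44 -0.463
v 2.684 -1.203 -0.706
v 3.19 -1.961 0.059
v -0.876 3.373 1.125
v -0.275 3.643 0.469
v 0.236 4.127 2.455
v -0.77 4.136 0.604
v -1.328 4.181 1.044
v -1.621 3.753 1.532
v -1.477 3.102 1.781
v -0.981 2.61 1.646
v -0.423 2.564 1.206
v -0.131 2.992 0.719
v -3.341 0.204 3.215
v -2.908 0.55 2.406
v -2.187 1.542 3.217
v -2.619 1.196 4.025
v -3.27 0.791 2.433
v -2.549 1.783 3.244
v -3.646 0.916 2.615
v -2.925 1.908 3.425
v -3.962 0.9 2.915
v -3.241 1.892 3.726
v -4.155 0.746 3.275
v -3.434 1.738 4.086
v -4.186 0.485 3.623
v -3.465 1.477 4.433
v -4.05 0.168 3.89
v -3.329 1.16 4.7
v -3.773 -0.142 4.023
v -3.052 0.85 4.834
v -3.411 -0.383 3.996
v -2.69 0.609 4.807
v -3.035 -0.508 3.815
v -2.314 0.484 4.625
v -2.719 -0.492 3.514
v -1.998 0.5 4.325
v -2.526 -0.338 3.154
v -1.805 0.654 3.965
v -2.495 -0.077 2.807
v -1.774 0.915 3.617
v -2.631 0.24 2.54
v -1.91 1.232 3.35
v -2.694 2.497 -1.735
v -1.801 1.33 -0.235
v -2.169 3.549 -1.229
v -1.275 2.382 0.271
v -1.025 2.238 -2.931
v -0.131 1.071 -1.431
v -0.499 3.29 -2.425
v 0.394 2.123 -0.925
v 3.946 4.144 -3.04
v 4.221 3.925 -2.618
v 2.174 3.576 -2.18
v 4.172 4.195 -2.541
v 4.062 4.451 -2.599
v 3.921 4.625 -2.774
v 3.786 4.67 -3.021
v 3.695 4.575 -3.273
v 3.67 4.364 -3.463
v 3.72 4.094 -3.539
v 3.83 3.838 -3.482
v 3.971 3.664 -3.306
v 4.105 3.619 -3.059
v 4.197 3.714 -2.807
f 2 4 1
f 5 2 1
f 1 4 3
f 3 5 1
f 2 8 4
f 6 2 5
f 6 8 2
f 4 8 3
f 7 5 3
f 3 8 7
f 7 6 5
f 8 6 7
f 10 9 12
f 10 12 11
f 12 9 13
f 12 13 11
f 13 9 14
f 13 14 11
f 14 9 15
f 14 15 11
f 15 9 16
f 15 16 11
f 16 9 17
f 16 17 11
f 17 9 18
f 17 18 11
f 18 9 10
f 18 10 11
f 20 19 23
f 20 23 21
f 21 23 24
f 21 24 22
f 23 19 25
f 23 25 24
f 24 25 26
f 24 26 22
f 25 19 27
f 25 27 26
f 26 27 28
f 26 28 22
f 27 19 29
f 27 29 28
f 28 29 30
f 28 30 22
f 29 19 31
f 29 31 30
f 30 31 32
f 30 32 22
f 31 19 33
f 31 33 32
f 32 33 34
f 32 34 22
f 33 19 35
f 33 35 34
f 34 35 36
f 34 36 22
f 35 19 37
f 35 37 36
f 36 37 38
f 36 38 22
f 37 19 39
f 37 39 38
f 38 39 40
f 38 40 22
f 39 19 41
f 39 41 40
f 40 41 42
f 40 42 22
f 41 19 43
f 41 43 42
f 42 43 44
f 42 44 22
f 43 19 45
f 43 45 44
f 44 45 46
f 44 46 22
f 45 19 47
f 45 47 46
f 46 47 48
f 46 48 22
f 47 19 20
f 47 20 48
f 48 20 21
f 48 21 22
f 50 52 49
f 53 50 49
f 49 52 51
f 51 53 49
f 50 56 52
f 54 50 53
f 54 56 50
f 52 56 51
f 55 53 51
f 51 56 55
f 55 54 53
f 56 54 55
f 58 57 60
f 58 60 59
f 60 57 61
f 60 61 59
f 61 57 62
f 61 62 59
f 62 57 63
f 62 63 59
f 63 57 64
f 63 64 59
f 64 57 65
f 64 65 59
f 65 57 66
f 65 66 59
f 66 57 67
f 66 67 59
f 67 57 68
f 67 68 59
f 68 57 69
f 68 69 59
f 69 57 70
f 69 70 59
f 70 57 58
f 70 58 59



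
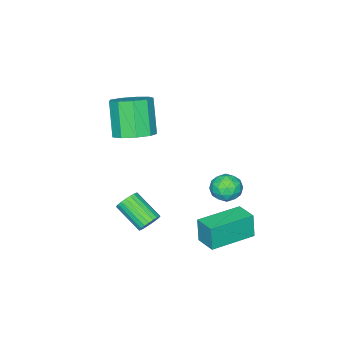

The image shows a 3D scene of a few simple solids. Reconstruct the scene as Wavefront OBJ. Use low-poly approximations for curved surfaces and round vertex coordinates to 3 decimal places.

v -0.142 0.338 -3.116
v 0.214 0.928 -3.035
v 0.626 -0.208 -2.505
v 0.982 0.382 -2.424
v 0.366 0.304 -2.115
v -0.109 0.641 -2.492
v 0.949 0.079 -3.048
v 0.474 0.416 -3.425
v 0.888 0.768 -2.993
v 0.528 0.907 -2.417
v 0.312 -0.187 -3.123
v -0.048 -0.048 -2.547
v -0.031 0.681 -3.129
v 0.871 0.039 -2.411
v 0.509 -0.007 -2.229
v 0.718 0.34 -2.182
v -0.221 0.512 -2.81
v -0.012 0.859 -2.763
v 0.077 0.492 -2.222
v 0.852 -0.139 -2.777
v 1.061 0.208 -2.73
v 0.122 0.38 -3.358
v 0.331 0.727 -3.311
v 0.763 0.228 -3.318
v 0.574 0.934 -3.057
v 1.025 0.613 -2.698
v 1.006 0.435 -3.064
v 0.727 0.633 -3.286
v 0.362 1.015 -2.718
v 0.814 0.694 -2.359
v 0.451 0.648 -2.177
v 0.173 0.847 -2.399
v 0.759 0.921 -2.694
v 0.026 0.026 -3.181
v 0.478 -0.295 -2.822
v 0.667 -0.127 -3.141
v 0.389 0.072 -3.363
v -0.185 0.107 -2.842
v 0.266 -0.214 -2.483
v 0.113 0.087 -2.254
v -0.166 0.285 -2.476
v 0.081 -0.201 -2.846
v 0.869 1.439 -4.279
v 0.797 1.309 -3.169
v 1.185 2.336 -4.154
v 1.113 2.207 -3.043
v 2.687 0.793 -4.237
v 2.615 0.664 -3.126
v 3.003 1.691 -4.111
v 2.931 1.561 -3.001
v 2.516 -2.521 0.24
v 3.321 -2.481 0.568
v 2.749 -3.119 2.048
v 1.944 -3.159 1.72
v 3.031 -1.972 0.676
v 2.459 -2.61 2.156
v 2.501 -1.72 0.58
v 1.929 -2.358 2.059
v 1.977 -1.843 0.324
v 1.405 -2.481 1.804
v 1.706 -2.283 0.03
v 1.134 -2.921 1.509
v 1.814 -2.834 -0.167
v 1.242 -3.473 1.313
v 2.25 -3.239 -0.172
v 1.678 -3.877 1.307
v 2.811 -3.308 0.015
v 2.239 -3.946 1.494
v 3.234 -3.008 0.307
v 2.662 -3.646 1.787
v 3.879 -0.645 -3.206
v 4.396 -0.634 -3.149
v 4.338 -1.825 -2.397
v 3.821 -1.835 -2.454
v 4.329 -0.521 -2.977
v 4.271 -1.712 -2.224
v 4.185 -0.431 -2.844
v 4.127 -1.622 -2.092
v 3.987 -0.377 -2.774
v 3.929 -1.568 -2.021
v 3.771 -0.369 -2.779
v 3.713 -1.56 -2.026
v 3.574 -0.409 -2.857
v 3.516 -1.6 -2.105
v 3.429 -0.49 -2.996
v 3.371 -1.681 -2.244
v 3.362 -0.597 -3.171
v 3.304 -1.788 -2.419
v 3.385 -0.713 -3.353
v 3.327 -1.904 -2.6
v 3.493 -0.817 -3.509
v 3.435 -2.008 -2.756
v 3.667 -0.891 -3.612
v 3.609 -2.082 -2.86
v 3.879 -0.922 -3.646
v 3.821 -2.113 -2.893
v 4.09 -0.906 -3.603
v 4.032 -2.097 -2.851
v 4.265 -0.844 -3.492
v 4.207 -2.035 -2.74
v 4.373 -0.748 -3.331
v 4.315 -1.939 -2.579
f 1 38 17
f 38 12 41
f 17 41 6
f 38 41 17
f 1 17 13
f 17 6 18
f 13 18 2
f 17 18 13
f 1 13 22
f 13 2 23
f 22 23 8
f 13 23 22
f 1 22 34
f 22 8 37
f 34 37 11
f 22 37 34
f 1 34 38
f 34 11 42
f 38 42 12
f 34 42 38
f 2 18 29
f 18 6 32
f 29 32 10
f 18 32 29
f 6 41 19
f 41 12 40
f 19 40 5
f 41 40 19
f 12 42 39
f 42 11 35
f 39 35 3
f 42 35 39
f 11 37 36
f 37 8 24
f 36 24 7
f 37 24 36
f 8 23 28
f 23 2 25
f 28 25 9
f 23 25 28
f 4 30 16
f 30 10 31
f 16 31 5
f 30 31 16
f 4 16 14
f 16 5 15
f 14 15 3
f 16 15 14
f 4 14 21
f 14 3 20
f 21 20 7
f 14 20 21
f 4 21 26
f 21 7 27
f 26 27 9
f 21 27 26
f 4 26 30
f 26 9 33
f 30 33 10
f 26 33 30
f 5 31 19
f 31 10 32
f 19 32 6
f 31 32 19
f 3 15 39
f 15 5 40
f 39 40 12
f 15 40 39
f 7 20 36
f 20 3 35
f 36 35 11
f 20 35 36
f 9 27 28
f 27 7 24
f 28 24 8
f 27 24 28
f 10 33 29
f 33 9 25
f 29 25 2
f 33 25 29
f 44 46 43
f 47 44 43
f 43 46 45
f 45 47 43
f 44 50 46
f 48 44 47
f 48 50 44
f 46 50 45
f 49 47 45
f 45 50 49
f 49 48 47
f 50 48 49
f 52 51 55
f 52 55 53
f 53 55 56
f 53 56 54
f 55 51 57
f 55 57 56
f 56 57 58
f 56 58 54
f 57 51 59
f 57 59 58
f 58 59 60
f 58 60 54
f 59 51 61
f 59 61 60
f 60 61 62
f 60 62 54
f 61 51 63
f 61 63 62
f 62 63 64
f 62 64 54
f 63 51 65
f 63 65 64
f 64 65 66
f 64 66 54
f 65 51 67
f 65 67 66
f 66 67 68
f 66 68 54
f 67 51 69
f 67 69 68
f 68 69 70
f 68 70 54
f 69 51 52
f 69 52 70
f 70 52 53
f 70 53 54
f 72 71 75
f 72 75 73
f 73 75 76
f 73 76 74
f 75 71 77
f 75 77 76
f 76 77 78
f 76 78 74
f 77 71 79
f 77 79 78
f 78 79 80
f 78 80 74
f 79 71 81
f 79 81 80
f 80 81 82
f 80 82 74
f 81 71 83
f 81 83 82
f 82 83 84
f 82 84 74
f 83 71 85
f 83 85 84
f 84 85 86
f 84 86 74
f 85 71 87
f 85 87 86
f 86 87 88
f 86 88 74
f 87 71 89
f 87 89 88
f 88 89 90
f 88 90 74
f 89 71 91
f 89 91 90
f 90 91 92
f 90 92 74
f 91 71 93
f 91 93 92
f 92 93 94
f 92 94 74
f 93 71 95
f 93 95 94
f 94 95 96
f 94 96 74
f 95 71 97
f 95 97 96
f 96 97 98
f 96 98 74
f 97 71 99
f 97 99 98
f 98 99 100
f 98 100 74
f 99 71 101
f 99 101 100
f 100 101 102
f 100 102 74
f 101 71 72
f 101 72 102
f 102 72 73
f 102 73 74



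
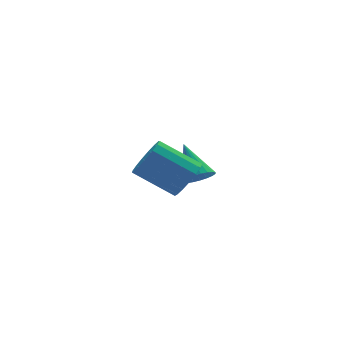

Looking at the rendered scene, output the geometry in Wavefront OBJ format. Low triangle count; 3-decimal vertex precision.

v 1.339 -3.84 2.654
v 1.927 -3.81 3.413
v 0.469 -2.869 4.504
v -0.119 -2.9 3.746
v 2.014 -3.417 3.19
v 0.555 -2.476 4.282
v 1.946 -3.121 2.845
v 0.488 -2.181 3.937
v 1.739 -2.99 2.456
v 0.281 -2.05 3.548
v 1.441 -3.054 2.113
v -0.017 -2.114 3.204
v 1.119 -3.298 1.893
v -0.339 -2.357 2.985
v 0.848 -3.666 1.848
v -0.61 -2.725 2.94
v 0.689 -4.074 1.987
v -0.769 -3.133 3.079
v 0.679 -4.428 2.28
v -0.779 -3.488 3.371
v 0.821 -4.648 2.658
v -0.638 -3.708 3.749
v 1.081 -4.683 3.035
v -0.378 -3.742 4.127
v 1.4 -4.524 3.325
v -0.058 -3.584 4.417
v 1.705 -4.209 3.461
v 0.247 -3.269 4.553
v 3.424 0.78 -0.129
v 4.141 1.038 -0.296
v 3.236 2.18 1.229
v 3.958 1.211 -0.5
v 3.683 1.31 -0.64
v 3.363 1.317 -0.691
v 3.053 1.231 -0.646
v 2.808 1.068 -0.511
v 2.669 0.854 -0.31
v 2.661 0.628 -0.078
v 2.784 0.428 0.145
v 3.019 0.289 0.321
v 3.323 0.234 0.419
v 3.645 0.274 0.422
v 3.929 0.402 0.33
v 4.125 0.595 0.158
v 4.2 0.82 -0.063
f 2 1 5
f 2 5 3
f 3 5 6
f 3 6 4
f 5 1 7
f 5 7 6
f 6 7 8
f 6 8 4
f 7 1 9
f 7 9 8
f 8 9 10
f 8 10 4
f 9 1 11
f 9 11 10
f 10 11 12
f 10 12 4
f 11 1 13
f 11 13 12
f 12 13 14
f 12 14 4
f 13 1 15
f 13 15 14
f 14 15 16
f 14 16 4
f 15 1 17
f 15 17 16
f 16 17 18
f 16 18 4
f 17 1 19
f 17 19 18
f 18 19 20
f 18 20 4
f 19 1 21
f 19 21 20
f 20 21 22
f 20 22 4
f 21 1 23
f 21 23 22
f 22 23 24
f 22 24 4
f 23 1 25
f 23 25 24
f 24 25 26
f 24 26 4
f 25 1 27
f 25 27 26
f 26 27 28
f 26 28 4
f 27 1 2
f 27 2 28
f 28 2 3
f 28 3 4
f 30 29 32
f 30 32 31
f 32 29 33
f 32 33 31
f 33 29 34
f 33 34 31
f 34 29 35
f 34 35 31
f 35 29 36
f 35 36 31
f 36 29 37
f 36 37 31
f 37 29 38
f 37 38 31
f 38 29 39
f 38 39 31
f 39 29 40
f 39 40 31
f 40 29 41
f 40 41 31
f 41 29 42
f 41 42 31
f 42 29 43
f 42 43 31
f 43 29 44
f 43 44 31
f 44 29 45
f 44 45 31
f 45 29 30
f 45 30 31



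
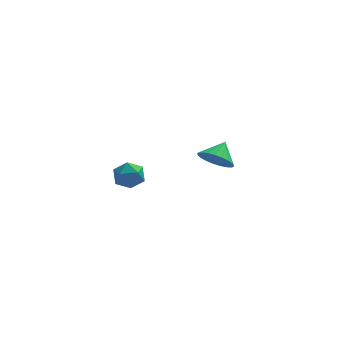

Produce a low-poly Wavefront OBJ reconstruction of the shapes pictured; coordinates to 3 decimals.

v -2.218 -2.987 -0.461
v -1.497 -2.934 -0.4
v -2.223 -3.846 0.34
v -1.502 -3.793 0.401
v -1.927 -3.257 0.644
v -1.924 -2.727 0.149
v -1.796 -4.053 -0.209
v -1.793 -3.523 -0.704
v -1.236 -3.593 -0.244
v -1.317 -3.101 0.283
v -2.403 -3.679 -0.343
v -2.484 -3.187 0.184
v 1.834 2.191 -2.756
v 2.377 1.588 -2.441
v 2.286 2.949 -2.084
v 2.566 1.722 -2.72
v 2.628 1.937 -3.004
v 2.553 2.195 -3.245
v 2.354 2.453 -3.402
v 2.064 2.666 -3.448
v 1.735 2.796 -3.373
v 1.423 2.822 -3.192
v 1.182 2.738 -2.936
v 1.054 2.56 -2.648
v 1.06 2.318 -2.379
v 1.2 2.054 -2.175
v 1.45 1.814 -2.072
v 1.766 1.638 -2.087
v 2.094 1.559 -2.218
f 1 12 6
f 1 6 2
f 1 2 8
f 1 8 11
f 1 11 12
f 2 6 10
f 6 12 5
f 12 11 3
f 11 8 7
f 8 2 9
f 4 10 5
f 4 5 3
f 4 3 7
f 4 7 9
f 4 9 10
f 5 10 6
f 3 5 12
f 7 3 11
f 9 7 8
f 10 9 2
f 14 13 16
f 14 16 15
f 16 13 17
f 16 17 15
f 17 13 18
f 17 18 15
f 18 13 19
f 18 19 15
f 19 13 20
f 19 20 15
f 20 13 21
f 20 21 15
f 21 13 22
f 21 22 15
f 22 13 23
f 22 23 15
f 23 13 24
f 23 24 15
f 24 13 25
f 24 25 15
f 25 13 26
f 25 26 15
f 26 13 27
f 26 27 15
f 27 13 28
f 27 28 15
f 28 13 29
f 28 29 15
f 29 13 14
f 29 14 15



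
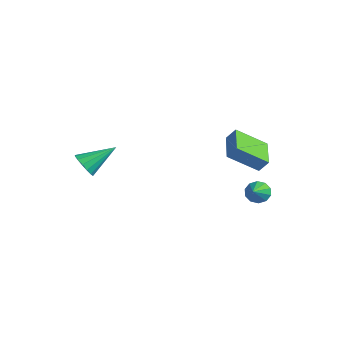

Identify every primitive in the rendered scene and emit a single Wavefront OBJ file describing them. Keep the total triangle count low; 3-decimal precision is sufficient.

v -3.279 -4.141 -1.344
v -2.639 -3.967 -1.908
v -2.781 -2.379 -0.236
v -3.002 -3.759 -2.075
v -3.439 -3.654 -2.047
v -3.833 -3.679 -1.83
v -4.078 -3.828 -1.483
v -4.11 -4.061 -1.099
v -3.918 -4.315 -0.78
v -3.555 -4.523 -0.613
v -3.118 -4.628 -0.642
v -2.724 -4.603 -0.858
v -2.479 -4.454 -1.205
v -2.448 -4.221 -1.59
v 1.387 4.099 -0.698
v 0.581 2.548 0.518
v 1.778 4.457 0.017
v 0.972 2.905 1.233
v 3.008 2.995 -1.033
v 2.202 1.443 0.183
v 3.399 3.352 -0.318
v 2.593 1.801 0.898
v 2.189 3.573 -3.335
v 2.558 4.156 -3.042
v 3.151 2.507 -2.425
v 2.196 4.064 -2.767
v 1.832 3.784 -2.71
v 1.603 3.423 -2.89
v 1.598 3.12 -3.241
v 1.819 2.99 -3.627
v 2.181 3.083 -3.902
v 2.546 3.363 -3.96
v 2.774 3.723 -3.779
v 2.779 4.026 -3.428
f 2 1 4
f 2 4 3
f 4 1 5
f 4 5 3
f 5 1 6
f 5 6 3
f 6 1 7
f 6 7 3
f 7 1 8
f 7 8 3
f 8 1 9
f 8 9 3
f 9 1 10
f 9 10 3
f 10 1 11
f 10 11 3
f 11 1 12
f 11 12 3
f 12 1 13
f 12 13 3
f 13 1 14
f 13 14 3
f 14 1 2
f 14 2 3
f 16 18 15
f 19 16 15
f 15 18 17
f 17 19 15
f 16 22 18
f 20 16 19
f 20 22 16
f 18 22 17
f 21 19 17
f 17 22 21
f 21 20 19
f 22 20 21
f 24 23 26
f 24 26 25
f 26 23 27
f 26 27 25
f 27 23 28
f 27 28 25
f 28 23 29
f 28 29 25
f 29 23 30
f 29 30 25
f 30 23 31
f 30 31 25
f 31 23 32
f 31 32 25
f 32 23 33
f 32 33 25
f 33 23 34
f 33 34 25
f 34 23 24
f 34 24 25



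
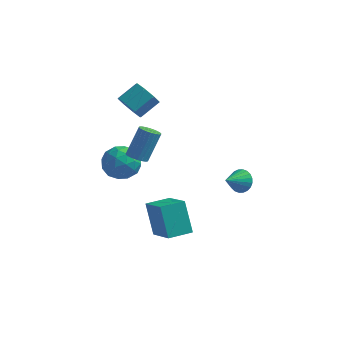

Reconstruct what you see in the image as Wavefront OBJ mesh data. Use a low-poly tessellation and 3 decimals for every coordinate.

v 2.552 1.215 -0.802
v 2.865 0.722 -1.304
v 2.028 0.125 -0.058
v 3.088 0.752 -1.104
v 3.228 0.852 -0.858
v 3.266 1.008 -0.604
v 3.195 1.195 -0.38
v 3.026 1.385 -0.22
v 2.785 1.549 -0.149
v 2.508 1.663 -0.178
v 2.238 1.708 -0.301
v 2.015 1.678 -0.501
v 1.875 1.578 -0.747
v 1.837 1.422 -1.001
v 1.908 1.235 -1.225
v 2.077 1.045 -1.385
v 2.318 0.881 -1.456
v 2.595 0.767 -1.427
v -2.057 -2.274 2.516
v -1.617 -2.702 2.658
v -1.223 -1.775 4.245
v -1.663 -1.346 4.104
v -1.485 -2.539 2.529
v -1.092 -1.611 4.117
v -1.441 -2.335 2.399
v -1.047 -1.407 3.987
v -1.49 -2.122 2.287
v -1.096 -1.194 3.874
v -1.626 -1.932 2.21
v -1.232 -1.004 3.797
v -1.827 -1.794 2.179
v -1.433 -0.867 3.766
v -2.063 -1.729 2.2
v -1.669 -0.802 3.787
v -2.298 -1.747 2.269
v -1.905 -0.82 3.856
v -2.497 -1.845 2.375
v -2.103 -0.918 3.962
v -2.628 -2.009 2.503
v -2.235 -1.081 4.091
v -2.673 -2.213 2.633
v -2.279 -1.285 4.221
v -2.624 -2.426 2.746
v -2.23 -1.498 4.333
v -2.488 -2.616 2.823
v -2.094 -1.688 4.41
v -2.287 -2.753 2.854
v -1.893 -1.826 4.441
v -2.051 -2.818 2.833
v -1.657 -1.891 4.42
v -1.815 -2.8 2.764
v -1.422 -1.873 4.351
v -3.987 1.591 3.279
v -3.175 1.234 2.967
v -2.461 2.212 3.709
v -3.273 2.569 4.021
v -3.433 1.75 2.537
v -2.719 2.727 3.278
v -4.015 2.172 2.541
v -3.301 3.15 3.282
v -4.581 2.254 2.977
v -3.867 3.232 3.719
v -4.799 1.948 3.591
v -4.085 2.926 4.333
v -4.541 1.433 4.022
v -3.827 2.41 4.763
v -3.959 1.01 4.018
v -3.245 1.988 4.759
v -3.393 0.928 3.581
v -2.679 1.906 4.323
v -1.41 -1.647 -4.199
v -0.078 -2.929 -3.082
v -2.146 -0.869 -2.428
v -0.814 -2.15 -1.311
v -0.406 -0.63 -4.229
v 0.926 -1.911 -3.112
v -1.142 0.149 -2.458
v 0.19 -1.133 -1.341
v -2.929 -0.433 1.579
v -2.425 -0.781 0.599
v -4.315 -1.659 1.301
v -3.811 -2.007 0.321
v -3.32 -2.247 1.34
v -2.464 -1.489 1.512
v -4.276 -0.951 0.388
v -3.42 -0.193 0.56
v -3.257 -1.101 -0.138
v -2.666 -1.902 0.451
v -4.074 -0.538 1.449
v -3.483 -1.339 2.038
v -2.555 -0.499 1.113
v -4.185 -1.941 0.787
v -3.897 -2.082 1.386
v -3.6 -2.286 0.809
v -2.578 -0.916 1.65
v -2.282 -1.12 1.074
v -2.808 -1.982 1.51
v -4.458 -1.32 0.826
v -4.162 -1.524 0.25
v -3.14 -0.154 1.091
v -2.843 -0.358 0.514
v -3.932 -0.458 0.39
v -2.748 -0.892 0.104
v -3.563 -1.613 -0.059
v -3.836 -0.992 -0.02
v -3.333 -0.546 0.081
v -2.401 -1.363 0.45
v -3.215 -2.084 0.287
v -2.927 -2.225 0.886
v -2.424 -1.78 0.987
v -2.89 -1.551 0.017
v -3.525 -0.356 1.613
v -4.339 -1.077 1.45
v -4.316 -0.66 0.913
v -3.813 -0.215 1.014
v -3.177 -0.827 1.959
v -3.992 -1.548 1.796
v -3.407 -1.894 1.819
v -2.904 -1.448 1.92
v -3.85 -0.889 1.883
f 2 1 4
f 2 4 3
f 4 1 5
f 4 5 3
f 5 1 6
f 5 6 3
f 6 1 7
f 6 7 3
f 7 1 8
f 7 8 3
f 8 1 9
f 8 9 3
f 9 1 10
f 9 10 3
f 10 1 11
f 10 11 3
f 11 1 12
f 11 12 3
f 12 1 13
f 12 13 3
f 13 1 14
f 13 14 3
f 14 1 15
f 14 15 3
f 15 1 16
f 15 16 3
f 16 1 17
f 16 17 3
f 17 1 18
f 17 18 3
f 18 1 2
f 18 2 3
f 20 19 23
f 20 23 21
f 21 23 24
f 21 24 22
f 23 19 25
f 23 25 24
f 24 25 26
f 24 26 22
f 25 19 27
f 25 27 26
f 26 27 28
f 26 28 22
f 27 19 29
f 27 29 28
f 28 29 30
f 28 30 22
f 29 19 31
f 29 31 30
f 30 31 32
f 30 32 22
f 31 19 33
f 31 33 32
f 32 33 34
f 32 34 22
f 33 19 35
f 33 35 34
f 34 35 36
f 34 36 22
f 35 19 37
f 35 37 36
f 36 37 38
f 36 38 22
f 37 19 39
f 37 39 38
f 38 39 40
f 38 40 22
f 39 19 41
f 39 41 40
f 40 41 42
f 40 42 22
f 41 19 43
f 41 43 42
f 42 43 44
f 42 44 22
f 43 19 45
f 43 45 44
f 44 45 46
f 44 46 22
f 45 19 47
f 45 47 46
f 46 47 48
f 46 48 22
f 47 19 49
f 47 49 48
f 48 49 50
f 48 50 22
f 49 19 51
f 49 51 50
f 50 51 52
f 50 52 22
f 51 19 20
f 51 20 52
f 52 20 21
f 52 21 22
f 54 53 57
f 54 57 55
f 55 57 58
f 55 58 56
f 57 53 59
f 57 59 58
f 58 59 60
f 58 60 56
f 59 53 61
f 59 61 60
f 60 61 62
f 60 62 56
f 61 53 63
f 61 63 62
f 62 63 64
f 62 64 56
f 63 53 65
f 63 65 64
f 64 65 66
f 64 66 56
f 65 53 67
f 65 67 66
f 66 67 68
f 66 68 56
f 67 53 69
f 67 69 68
f 68 69 70
f 68 70 56
f 69 53 54
f 69 54 70
f 70 54 55
f 70 55 56
f 72 74 71
f 75 72 71
f 71 74 73
f 73 75 71
f 72 78 74
f 76 72 75
f 76 78 72
f 74 78 73
f 77 75 73
f 73 78 77
f 77 76 75
f 78 76 77
f 79 116 95
f 116 90 119
f 95 119 84
f 116 119 95
f 79 95 91
f 95 84 96
f 91 96 80
f 95 96 91
f 79 91 100
f 91 80 101
f 100 101 86
f 91 101 100
f 79 100 112
f 100 86 115
f 112 115 89
f 100 115 112
f 79 112 116
f 112 89 120
f 116 120 90
f 112 120 116
f 80 96 107
f 96 84 110
f 107 110 88
f 96 110 107
f 84 119 97
f 119 90 118
f 97 118 83
f 119 118 97
f 90 120 117
f 120 89 113
f 117 113 81
f 120 113 117
f 89 115 114
f 115 86 102
f 114 102 85
f 115 102 114
f 86 101 106
f 101 80 103
f 106 103 87
f 101 103 106
f 82 108 94
f 108 88 109
f 94 109 83
f 108 109 94
f 82 94 92
f 94 83 93
f 92 93 81
f 94 93 92
f 82 92 99
f 92 81 98
f 99 98 85
f 92 98 99
f 82 99 104
f 99 85 105
f 104 105 87
f 99 105 104
f 82 104 108
f 104 87 111
f 108 111 88
f 104 111 108
f 83 109 97
f 109 88 110
f 97 110 84
f 109 110 97
f 81 93 117
f 93 83 118
f 117 118 90
f 93 118 117
f 85 98 114
f 98 81 113
f 114 113 89
f 98 113 114
f 87 105 106
f 105 85 102
f 106 102 86
f 105 102 106
f 88 111 107
f 111 87 103
f 107 103 80
f 111 103 107



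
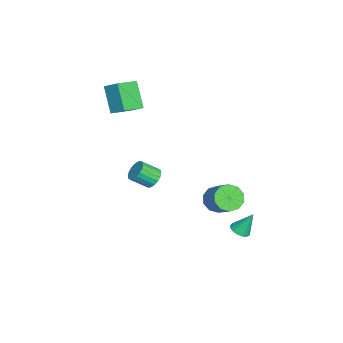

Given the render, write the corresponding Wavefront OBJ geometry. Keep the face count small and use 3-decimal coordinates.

v 3.003 -1.505 1.736
v 3.626 -1.551 1.494
v 3.84 -2.481 2.221
v 3.217 -2.435 2.464
v 3.657 -1.363 1.724
v 3.872 -2.293 2.451
v 3.559 -1.204 1.956
v 3.774 -2.134 2.684
v 3.351 -1.105 2.145
v 3.566 -2.035 2.872
v 3.074 -1.084 2.253
v 3.289 -2.014 2.98
v 2.783 -1.147 2.258
v 2.997 -2.077 2.986
v 2.535 -1.281 2.161
v 2.75 -2.211 2.888
v 2.38 -1.459 1.979
v 2.594 -2.389 2.706
v 2.348 -1.647 1.749
v 2.563 -2.577 2.476
v 2.446 -1.806 1.516
v 2.661 -2.736 2.244
v 2.654 -1.905 1.328
v 2.869 -2.835 2.055
v 2.931 -1.926 1.22
v 3.146 -2.856 1.947
v 3.223 -1.863 1.214
v 3.437 -2.793 1.942
v 3.47 -1.729 1.312
v 3.685 -2.659 2.039
v -2.437 1.498 -3.908
v -1.845 1.58 -4.607
v -0.63 2.324 -3.491
v -1.223 2.242 -2.792
v -2.157 2.055 -4.585
v -0.942 2.799 -3.468
v -2.575 2.317 -4.304
v -1.361 3.061 -3.187
v -2.942 2.267 -3.872
v -1.727 3.011 -2.755
v -3.115 1.923 -3.454
v -1.9 2.667 -2.337
v -3.03 1.416 -3.209
v -1.815 2.16 -2.093
v -2.718 0.941 -3.232
v -1.503 1.685 -2.115
v -2.299 0.679 -3.513
v -1.085 1.423 -2.396
v -1.933 0.729 -3.945
v -0.718 1.473 -2.828
v -1.76 1.073 -4.363
v -0.545 1.817 -3.246
v -3.089 -4.626 2.512
v -4.147 -5.133 4.02
v -4.159 -3.684 2.079
v -5.216 -4.19 3.586
v -2.604 -3.79 3.134
v -3.661 -4.296 4.641
v -3.673 -2.847 2.7
v -4.731 -3.354 4.208
v 1.596 3.051 -3.257
v 2.202 2.955 -3.173
v 1.524 3.749 -1.943
v 2.191 3.216 -3.313
v 2.043 3.44 -3.44
v 1.792 3.574 -3.525
v 1.497 3.589 -3.549
v 1.224 3.48 -3.506
v 1.036 3.273 -3.406
v 0.977 3.015 -3.272
v 1.059 2.765 -3.134
v 1.265 2.581 -3.025
v 1.546 2.504 -2.969
v 1.838 2.552 -2.979
v 2.075 2.715 -3.053
f 2 1 5
f 2 5 3
f 3 5 6
f 3 6 4
f 5 1 7
f 5 7 6
f 6 7 8
f 6 8 4
f 7 1 9
f 7 9 8
f 8 9 10
f 8 10 4
f 9 1 11
f 9 11 10
f 10 11 12
f 10 12 4
f 11 1 13
f 11 13 12
f 12 13 14
f 12 14 4
f 13 1 15
f 13 15 14
f 14 15 16
f 14 16 4
f 15 1 17
f 15 17 16
f 16 17 18
f 16 18 4
f 17 1 19
f 17 19 18
f 18 19 20
f 18 20 4
f 19 1 21
f 19 21 20
f 20 21 22
f 20 22 4
f 21 1 23
f 21 23 22
f 22 23 24
f 22 24 4
f 23 1 25
f 23 25 24
f 24 25 26
f 24 26 4
f 25 1 27
f 25 27 26
f 26 27 28
f 26 28 4
f 27 1 29
f 27 29 28
f 28 29 30
f 28 30 4
f 29 1 2
f 29 2 30
f 30 2 3
f 30 3 4
f 32 31 35
f 32 35 33
f 33 35 36
f 33 36 34
f 35 31 37
f 35 37 36
f 36 37 38
f 36 38 34
f 37 31 39
f 37 39 38
f 38 39 40
f 38 40 34
f 39 31 41
f 39 41 40
f 40 41 42
f 40 42 34
f 41 31 43
f 41 43 42
f 42 43 44
f 42 44 34
f 43 31 45
f 43 45 44
f 44 45 46
f 44 46 34
f 45 31 47
f 45 47 46
f 46 47 48
f 46 48 34
f 47 31 49
f 47 49 48
f 48 49 50
f 48 50 34
f 49 31 51
f 49 51 50
f 50 51 52
f 50 52 34
f 51 31 32
f 51 32 52
f 52 32 33
f 52 33 34
f 54 56 53
f 57 54 53
f 53 56 55
f 55 57 53
f 54 60 56
f 58 54 57
f 58 60 54
f 56 60 55
f 59 57 55
f 55 60 59
f 59 58 57
f 60 58 59
f 62 61 64
f 62 64 63
f 64 61 65
f 64 65 63
f 65 61 66
f 65 66 63
f 66 61 67
f 66 67 63
f 67 61 68
f 67 68 63
f 68 61 69
f 68 69 63
f 69 61 70
f 69 70 63
f 70 61 71
f 70 71 63
f 71 61 72
f 71 72 63
f 72 61 73
f 72 73 63
f 73 61 74
f 73 74 63
f 74 61 75
f 74 75 63
f 75 61 62
f 75 62 63



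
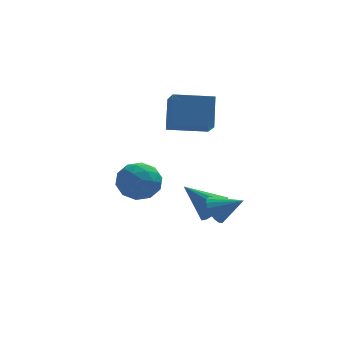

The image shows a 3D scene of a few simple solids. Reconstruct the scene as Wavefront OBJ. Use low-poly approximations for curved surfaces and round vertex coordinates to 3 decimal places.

v 3.048 -3.444 -1.002
v 3.433 -3.5 -1.667
v 4.212 -3.816 -0.298
v 3.483 -3.173 -1.577
v 3.447 -2.9 -1.374
v 3.333 -2.734 -1.096
v 3.162 -2.709 -0.801
v 2.968 -2.829 -0.545
v 2.791 -3.071 -0.379
v 2.664 -3.387 -0.337
v 2.614 -3.714 -0.427
v 2.649 -3.987 -0.631
v 2.764 -4.153 -0.908
v 2.935 -4.178 -1.204
v 3.128 -4.058 -1.46
v 3.306 -3.816 -1.625
v 3.357 -0.247 -2.599
v 3.988 -0.153 -1.979
v 2.003 0.007 -1.261
v 3.896 0.307 -2.159
v 3.633 0.59 -2.478
v 3.283 0.607 -2.836
v 2.955 0.353 -3.119
v 2.755 -0.091 -3.237
v 2.746 -0.585 -3.152
v 2.931 -0.972 -2.892
v 3.251 -1.129 -2.538
v 3.604 -1.006 -2.205
v 3.879 -0.642 -1.996
v 1.423 -0.08 2.675
v 1.576 0.887 4.162
v 1.306 1.33 1.77
v 1.459 2.297 3.257
v 3.341 -0.057 2.463
v 3.494 0.91 3.95
v 3.224 1.353 1.558
v 3.377 2.32 3.045
v -0.196 0.83 -0.218
v 0.8 0.63 -0.702
v -0.84 -0.73 -0.898
v 0.156 -0.93 -1.382
v 0.056 -0.972 -0.262
v 0.455 -0.007 0.158
v -0.495 -0.093 -1.758
v -0.096 0.872 -1.338
v 0.615 0.06 -1.654
v 0.956 -0.483 -0.73
v -0.996 0.383 -0.87
v -0.655 -0.16 0.054
v 0.359 0.867 -0.4
v -0.399 -0.967 -1.2
v -0.457 -0.992 -0.542
v 0.128 -1.109 -0.826
v 0.156 0.492 0.105
v 0.741 0.375 -0.179
v 0.304 -0.567 0.079
v -0.781 -0.475 -1.421
v -0.196 -0.592 -1.705
v -0.168 1.009 -0.774
v 0.417 0.892 -1.058
v -0.344 0.467 -1.679
v 0.835 0.415 -1.244
v 0.457 -0.503 -1.644
v 0.074 -0.01 -1.865
v 0.308 0.557 -1.618
v 1.035 0.095 -0.701
v 0.657 -0.822 -1.101
v 0.598 -0.847 -0.443
v 0.832 -0.28 -0.196
v 0.927 -0.24 -1.261
v -0.697 0.722 -0.499
v -1.075 -0.195 -0.899
v -0.872 0.18 -1.404
v -0.638 0.747 -1.157
v -0.497 0.403 0.044
v -0.875 -0.515 -0.356
v -0.348 -0.657 0.018
v -0.114 -0.09 0.265
v -0.967 0.14 -0.339
f 2 1 4
f 2 4 3
f 4 1 5
f 4 5 3
f 5 1 6
f 5 6 3
f 6 1 7
f 6 7 3
f 7 1 8
f 7 8 3
f 8 1 9
f 8 9 3
f 9 1 10
f 9 10 3
f 10 1 11
f 10 11 3
f 11 1 12
f 11 12 3
f 12 1 13
f 12 13 3
f 13 1 14
f 13 14 3
f 14 1 15
f 14 15 3
f 15 1 16
f 15 16 3
f 16 1 2
f 16 2 3
f 18 17 20
f 18 20 19
f 20 17 21
f 20 21 19
f 21 17 22
f 21 22 19
f 22 17 23
f 22 23 19
f 23 17 24
f 23 24 19
f 24 17 25
f 24 25 19
f 25 17 26
f 25 26 19
f 26 17 27
f 26 27 19
f 27 17 28
f 27 28 19
f 28 17 29
f 28 29 19
f 29 17 18
f 29 18 19
f 31 33 30
f 34 31 30
f 30 33 32
f 32 34 30
f 31 37 33
f 35 31 34
f 35 37 31
f 33 37 32
f 36 34 32
f 32 37 36
f 36 35 34
f 37 35 36
f 38 75 54
f 75 49 78
f 54 78 43
f 75 78 54
f 38 54 50
f 54 43 55
f 50 55 39
f 54 55 50
f 38 50 59
f 50 39 60
f 59 60 45
f 50 60 59
f 38 59 71
f 59 45 74
f 71 74 48
f 59 74 71
f 38 71 75
f 71 48 79
f 75 79 49
f 71 79 75
f 39 55 66
f 55 43 69
f 66 69 47
f 55 69 66
f 43 78 56
f 78 49 77
f 56 77 42
f 78 77 56
f 49 79 76
f 79 48 72
f 76 72 40
f 79 72 76
f 48 74 73
f 74 45 61
f 73 61 44
f 74 61 73
f 45 60 65
f 60 39 62
f 65 62 46
f 60 62 65
f 41 67 53
f 67 47 68
f 53 68 42
f 67 68 53
f 41 53 51
f 53 42 52
f 51 52 40
f 53 52 51
f 41 51 58
f 51 40 57
f 58 57 44
f 51 57 58
f 41 58 63
f 58 44 64
f 63 64 46
f 58 64 63
f 41 63 67
f 63 46 70
f 67 70 47
f 63 70 67
f 42 68 56
f 68 47 69
f 56 69 43
f 68 69 56
f 40 52 76
f 52 42 77
f 76 77 49
f 52 77 76
f 44 57 73
f 57 40 72
f 73 72 48
f 57 72 73
f 46 64 65
f 64 44 61
f 65 61 45
f 64 61 65
f 47 70 66
f 70 46 62
f 66 62 39
f 70 62 66

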